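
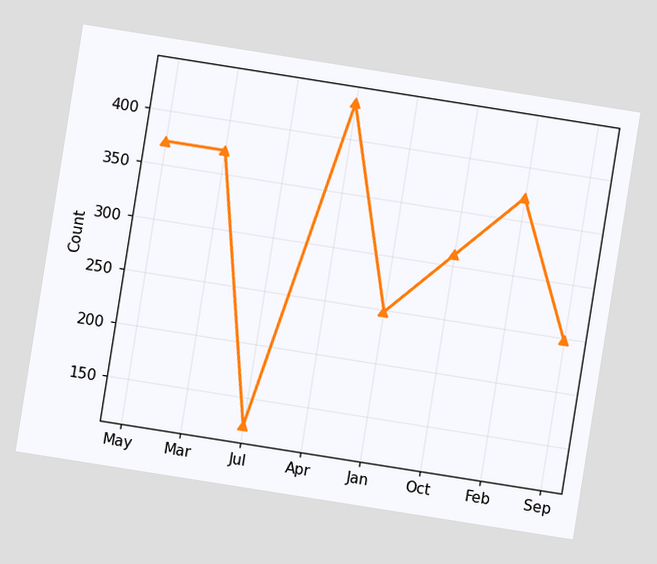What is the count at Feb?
372

The chart is tilted about 9° clockwise. At Feb, the line is at 372.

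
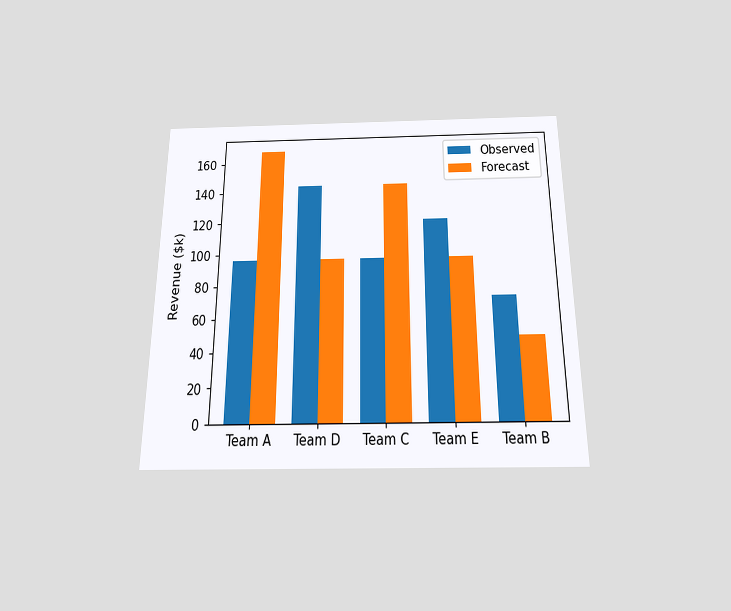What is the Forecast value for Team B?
$48k

The chart is viewed slightly from below. The Forecast bar at Team B reaches $48k on the y-axis.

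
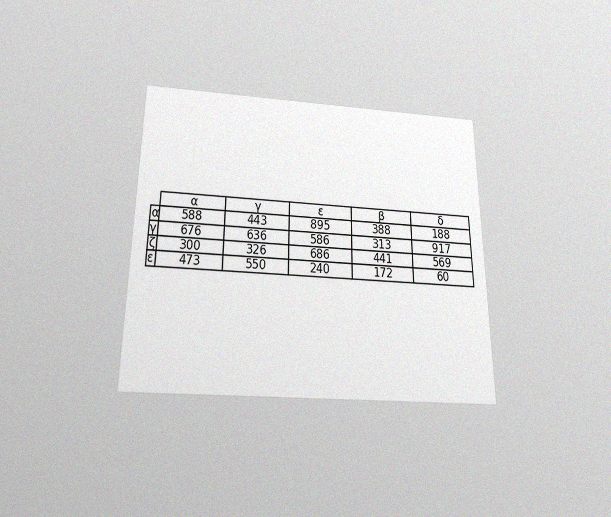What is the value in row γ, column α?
676

The chart is viewed slightly from below, with some photo noise. The (γ, α) cell reads 676.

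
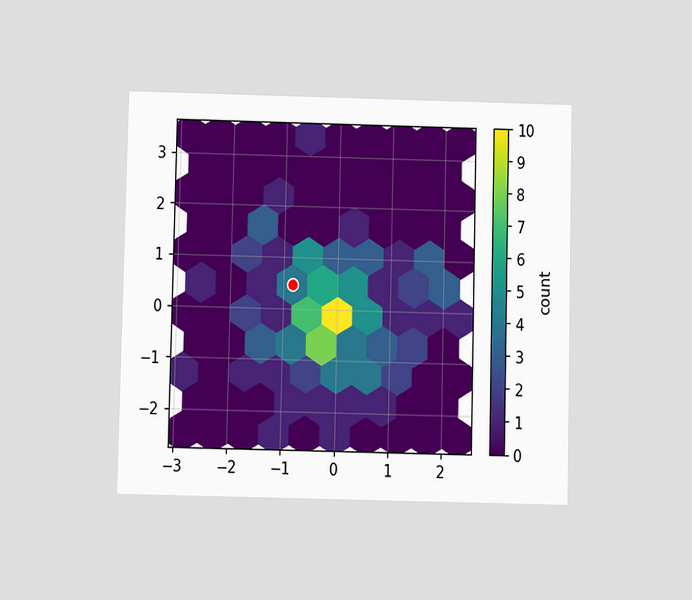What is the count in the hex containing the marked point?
The chart is viewed at a slight angle. The marked hex reads 4 on the colorbar.

4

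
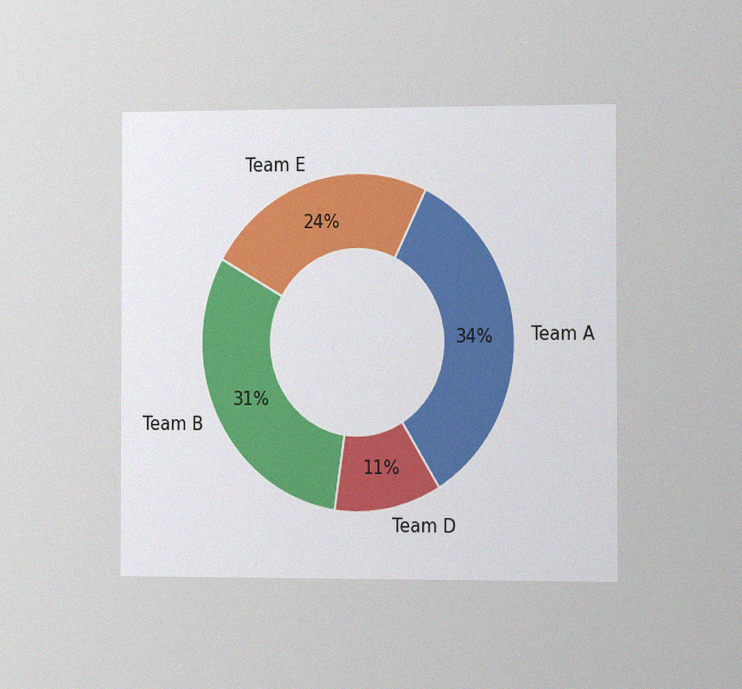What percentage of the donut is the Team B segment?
The chart is viewed slightly from the right, with some photo noise. The Team B segment takes up 31% of the ring.

31%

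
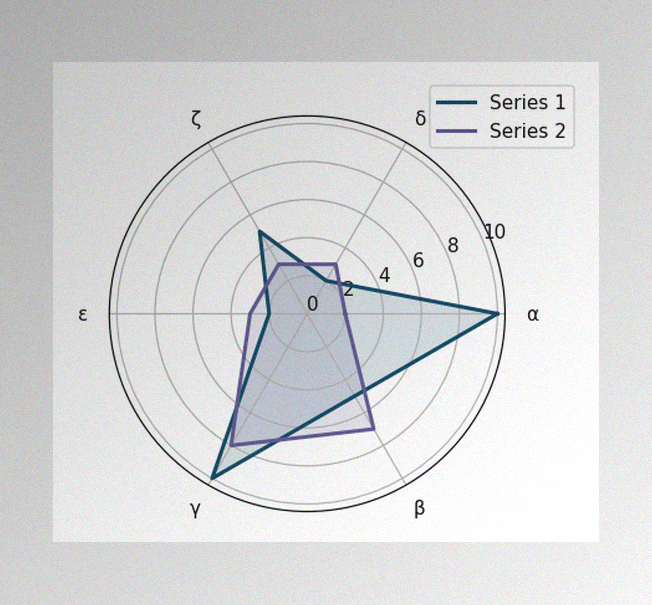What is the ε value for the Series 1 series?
The image has some photo noise and uneven lighting. On the ε axis, Series 1 reaches 2.

2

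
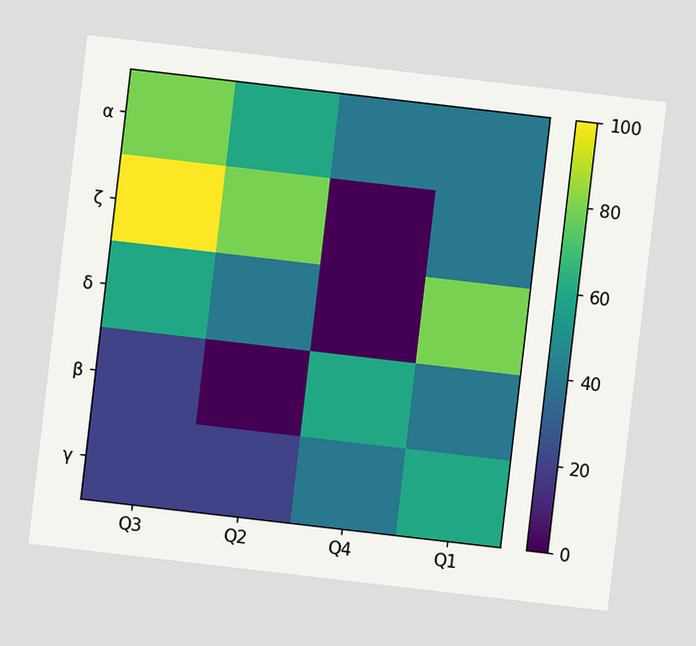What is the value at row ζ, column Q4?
The chart is tilted about 7° clockwise. Matching cell (ζ, Q4) against the colorbar gives 0.

0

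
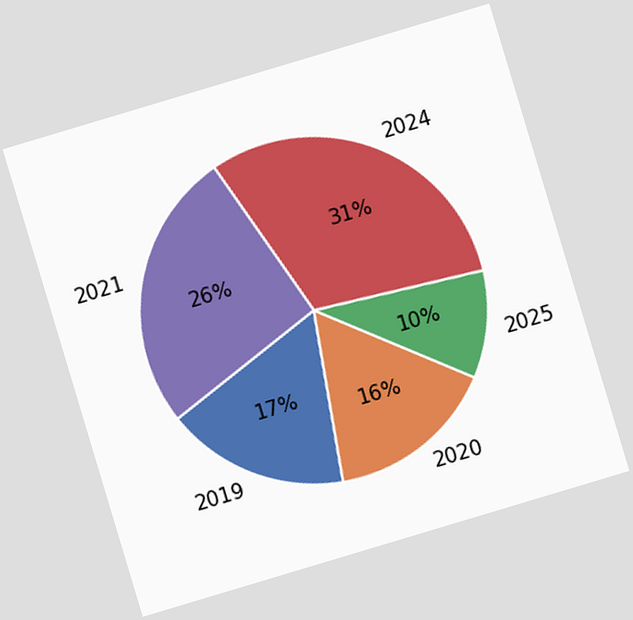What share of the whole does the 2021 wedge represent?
26%

The chart is tilted about 17° counter-clockwise. The 2021 slice takes up 26% of the pie.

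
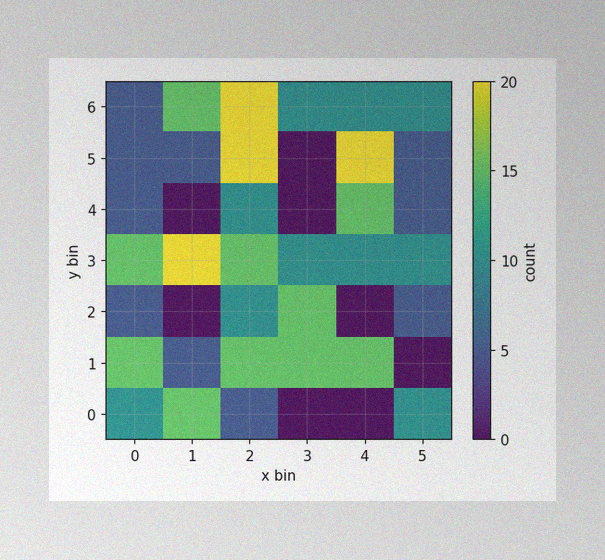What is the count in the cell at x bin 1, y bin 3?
20

The image has some photo noise and uneven lighting. Matching the cell (1, 3) against the colorbar gives 20.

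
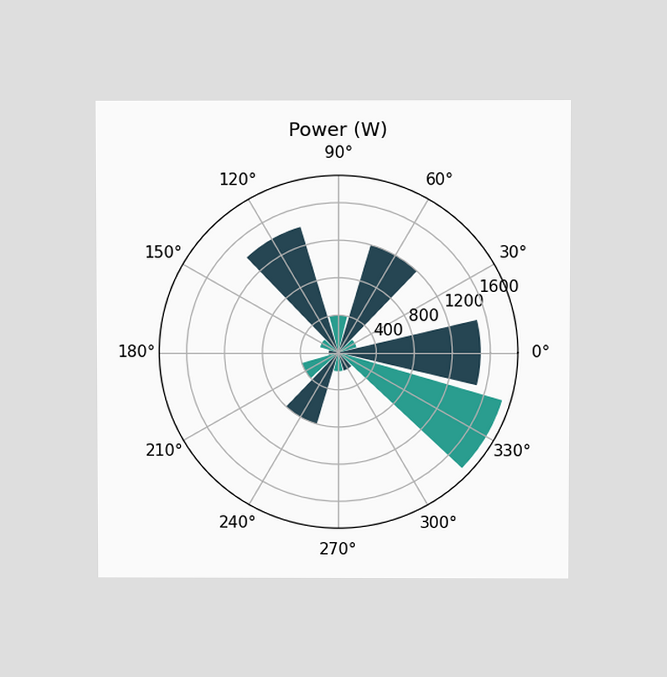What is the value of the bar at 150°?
200W

The chart is viewed at a slight angle. The bar at 150° reaches 200W on the radial axis.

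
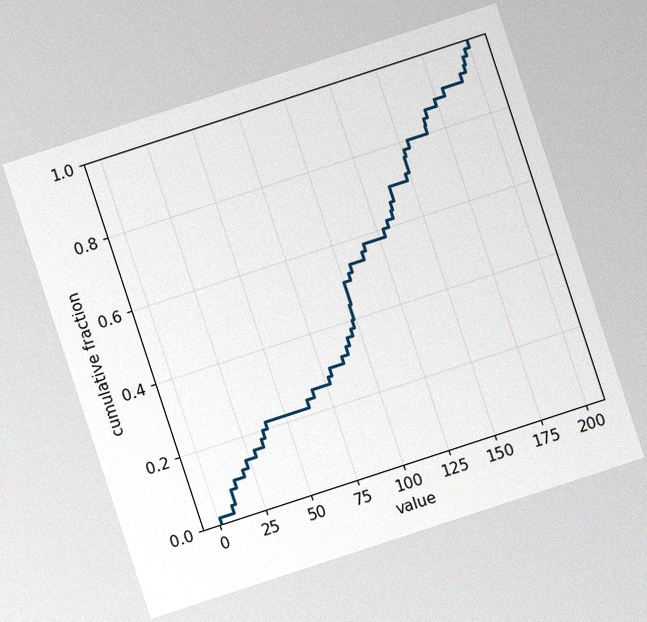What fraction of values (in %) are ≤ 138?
The chart is tilted about 18° counter-clockwise, with some photo noise. At x=138 the ECDF step is at 70%.

70%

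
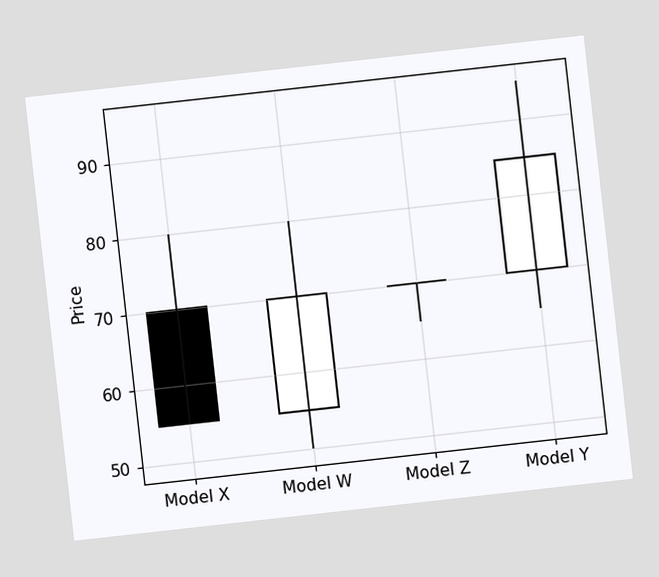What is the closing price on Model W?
The chart is tilted about 6° counter-clockwise. The Model W candle closes at 70.

70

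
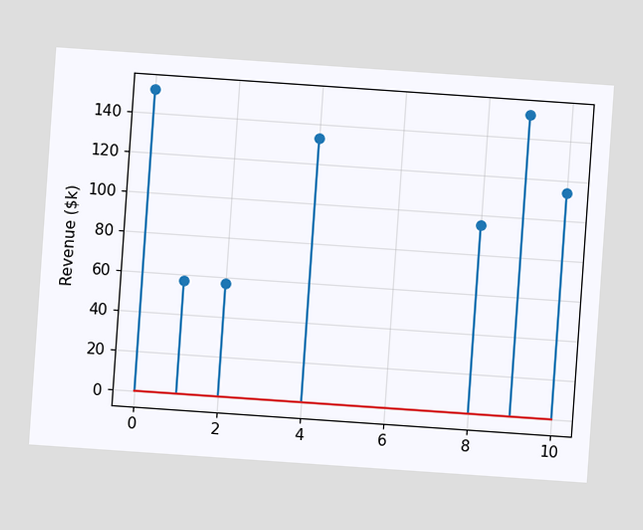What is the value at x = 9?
The chart is tilted about 4° clockwise. The stem at x=9 reaches $152k.

$152k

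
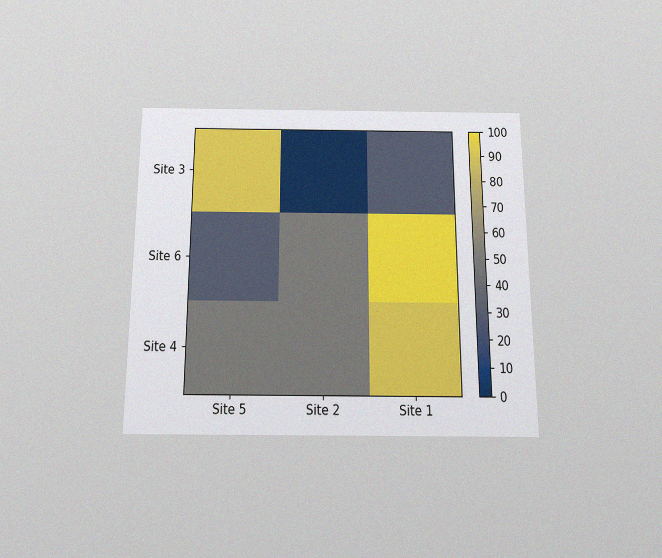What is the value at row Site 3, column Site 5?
The chart is viewed slightly from below, with some photo noise. Matching cell (Site 3, Site 5) against the colorbar gives 90.

90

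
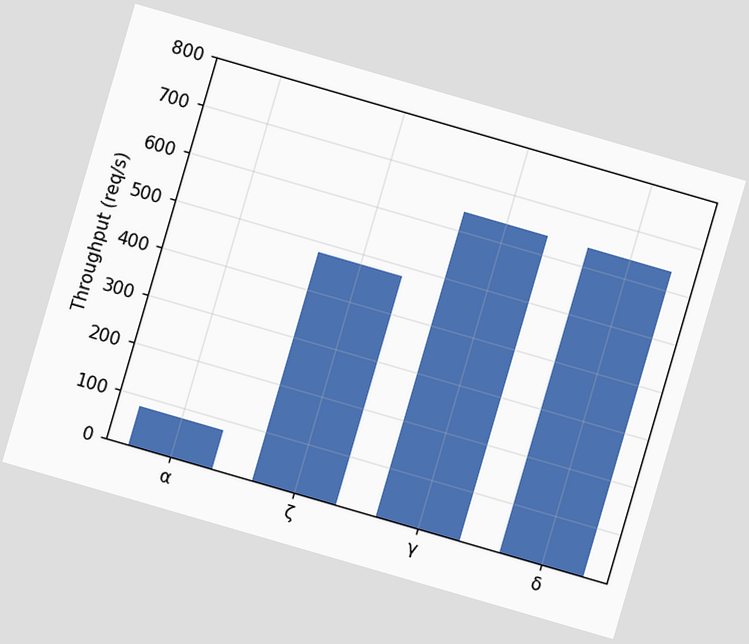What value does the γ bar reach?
The chart is tilted about 16° clockwise. Reading along the chart's y-axis, the γ bar reaches 640req/s.

640req/s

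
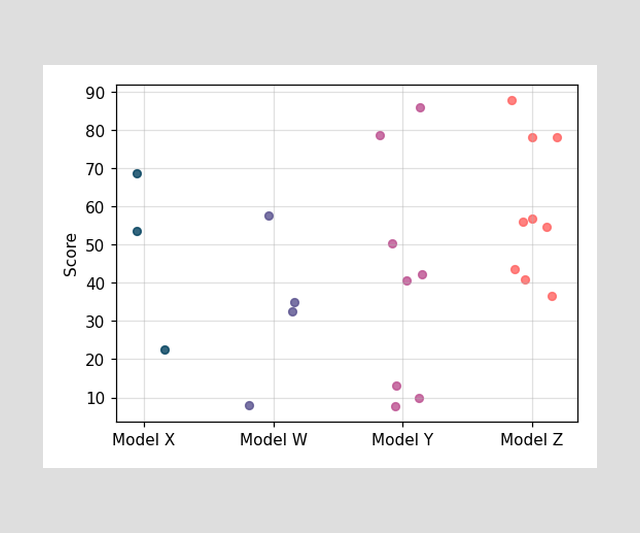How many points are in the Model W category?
Counting the markers in the Model W column gives 4.

4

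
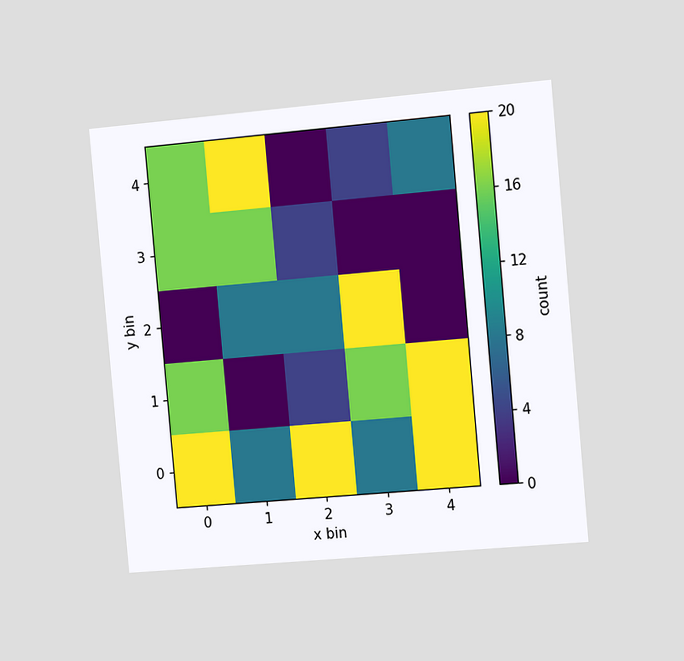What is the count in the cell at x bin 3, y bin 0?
The chart is tilted about 5° counter-clockwise and viewed slightly from the right. Matching the cell (3, 0) against the colorbar gives 8.

8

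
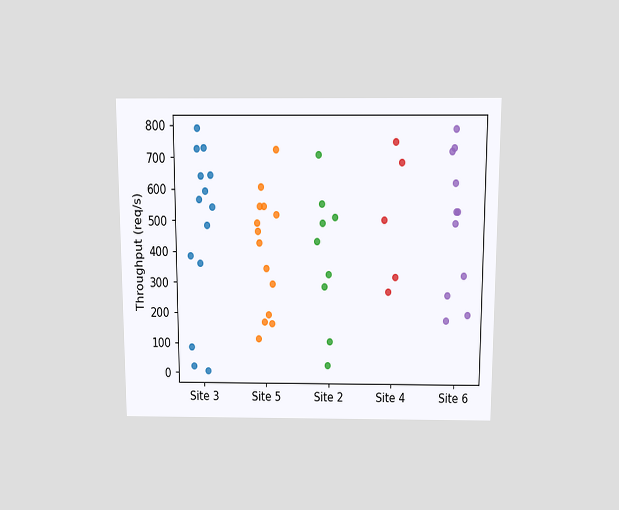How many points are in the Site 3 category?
14

The chart is viewed slightly from above. Counting the markers in the Site 3 column gives 14.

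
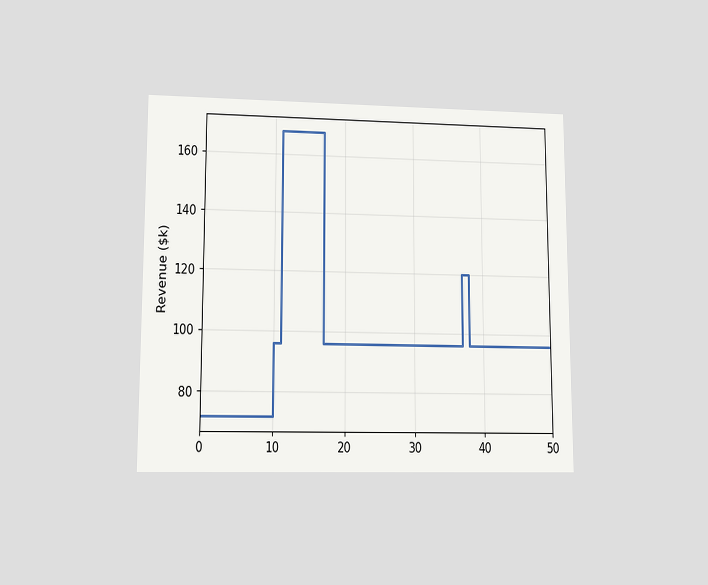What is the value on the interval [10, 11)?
The chart is viewed at a slight angle. On [10, 11) the step sits at $96k.

$96k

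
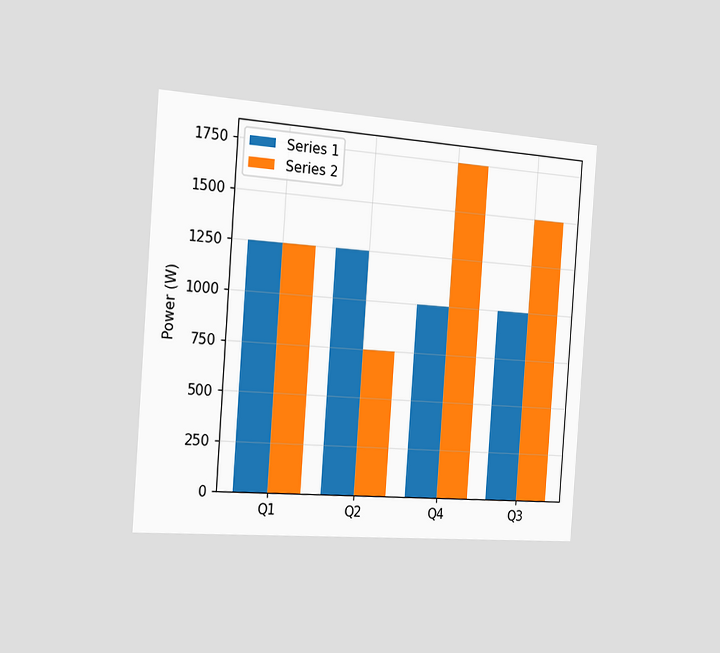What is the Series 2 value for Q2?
The chart is tilted about 4° clockwise and viewed slightly from the left. The Series 2 bar at Q2 reaches 750W on the y-axis.

750W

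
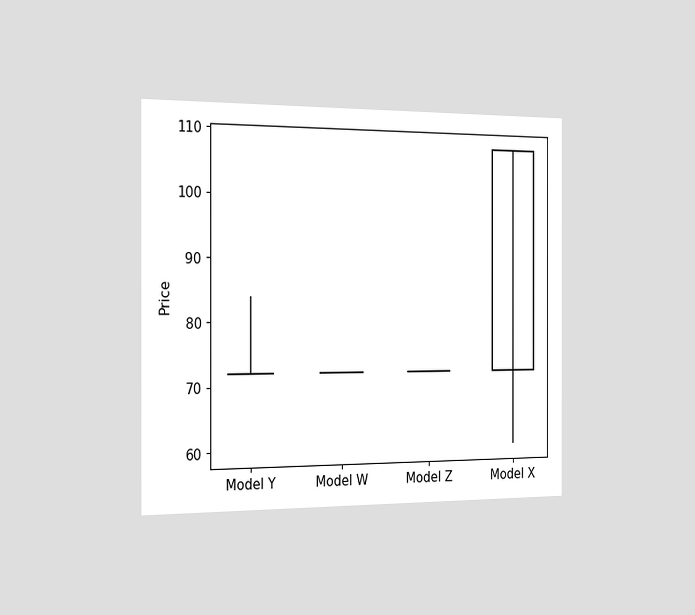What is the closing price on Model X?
108

The chart is viewed slightly from the left. The Model X candle closes at 108.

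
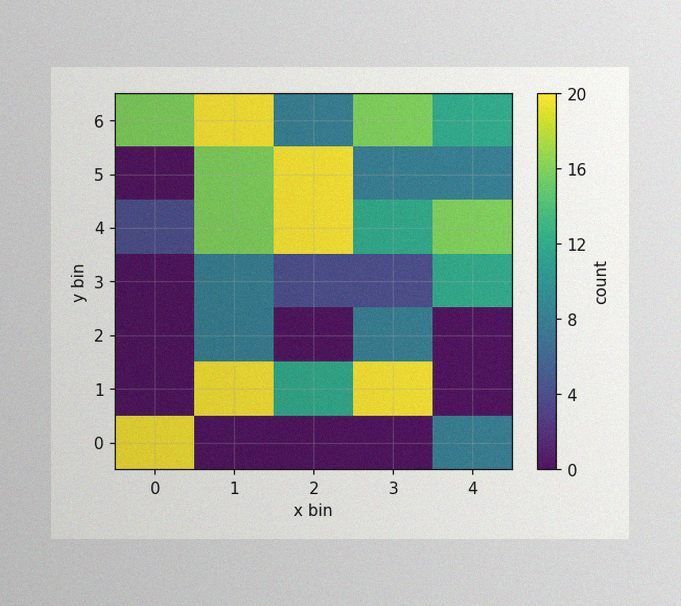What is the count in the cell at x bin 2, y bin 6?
The image has some photo noise and uneven lighting. Matching the cell (2, 6) against the colorbar gives 8.

8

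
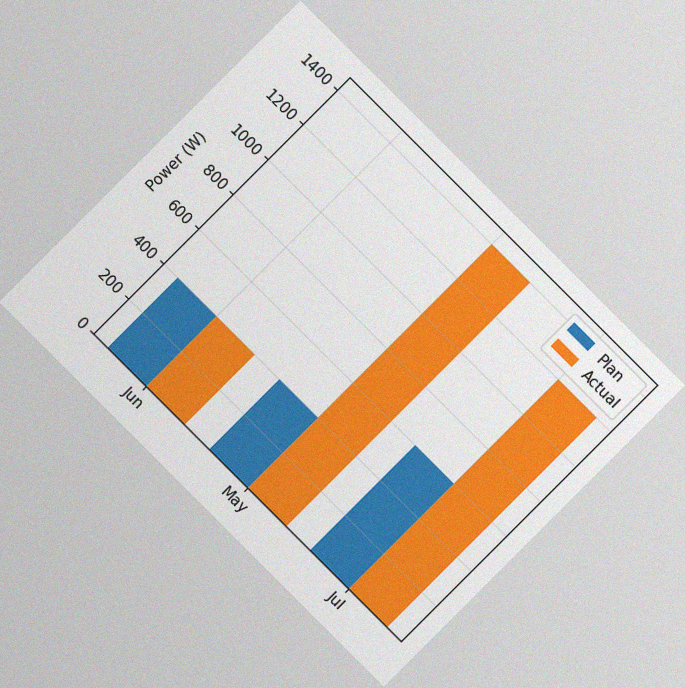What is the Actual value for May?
The chart is tilted about 45° clockwise, with some photo noise. The Actual bar at May reaches 1400W on the y-axis.

1400W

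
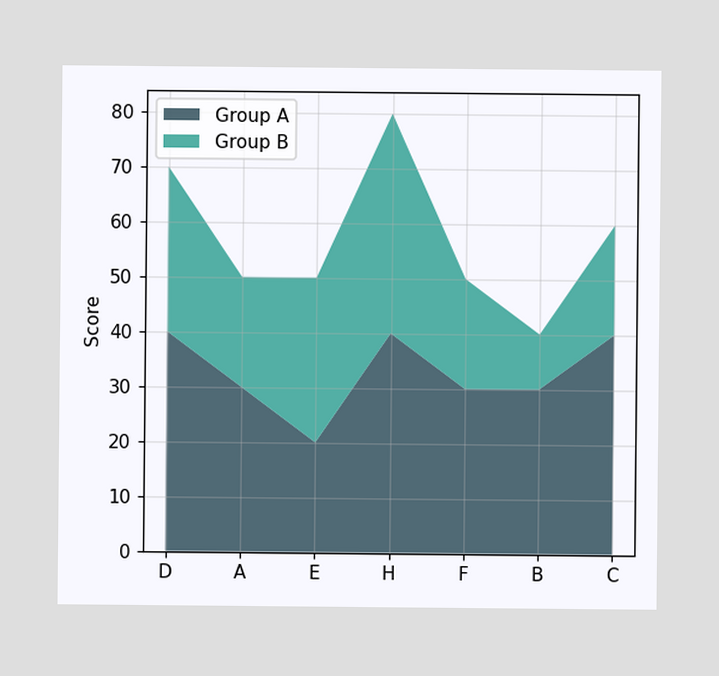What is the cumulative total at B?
40

The stacked total at B reaches 40.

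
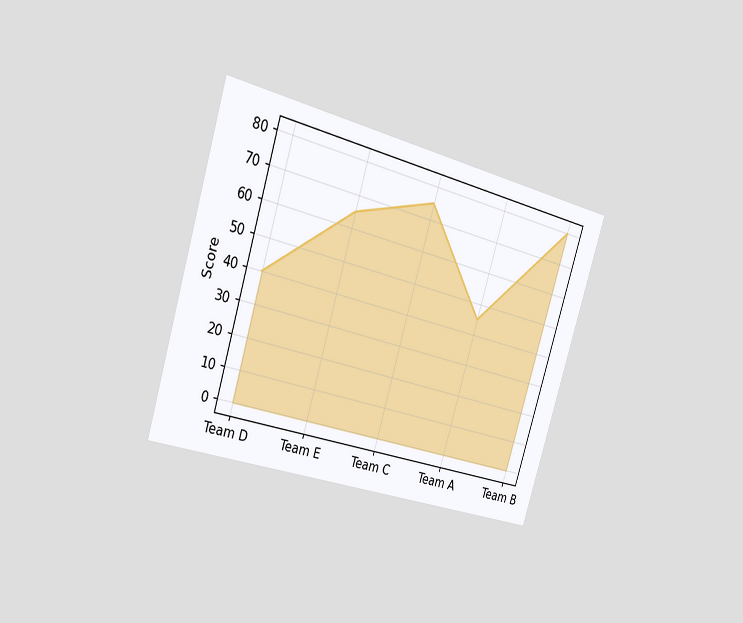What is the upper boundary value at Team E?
65

The chart is tilted about 17° clockwise and viewed slightly from the left. At Team E the upper boundary is at 65.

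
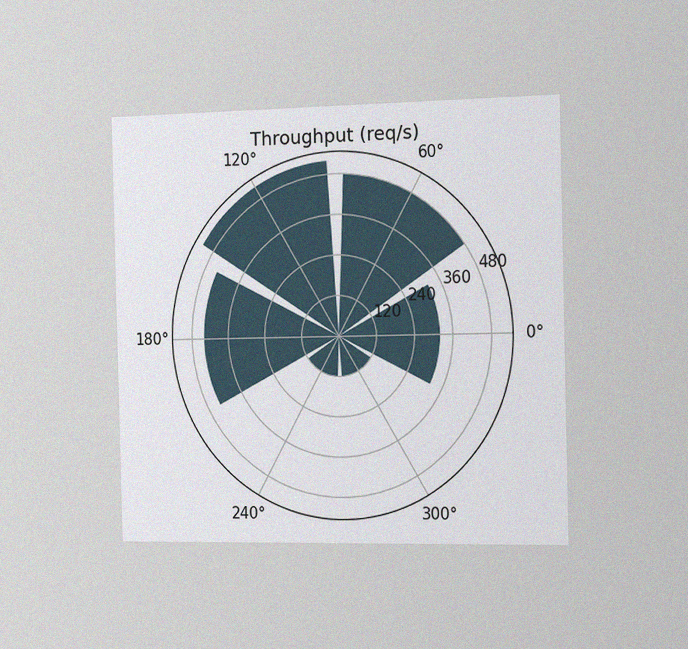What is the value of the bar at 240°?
120req/s

The chart is viewed slightly from the right, with some photo noise. The bar at 240° reaches 120req/s on the radial axis.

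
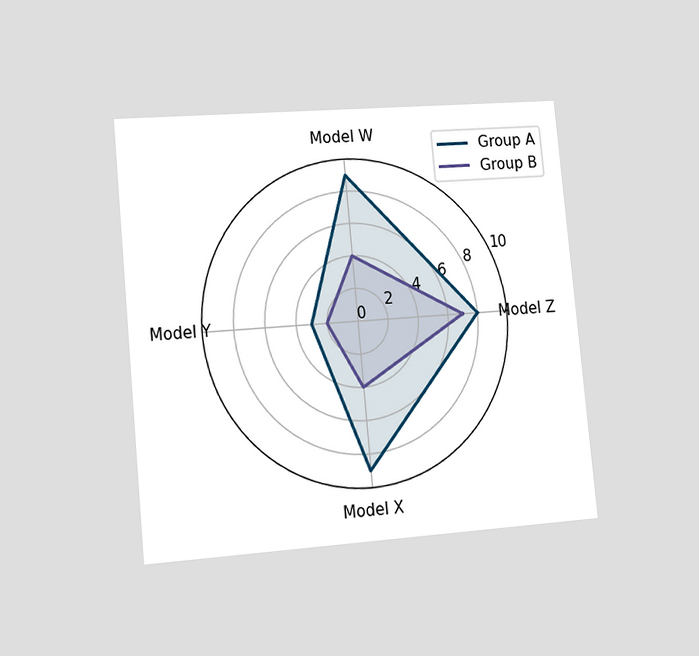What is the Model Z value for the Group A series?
The chart is tilted about 5° counter-clockwise and viewed slightly from the left. On the Model Z axis, Group A reaches 8.

8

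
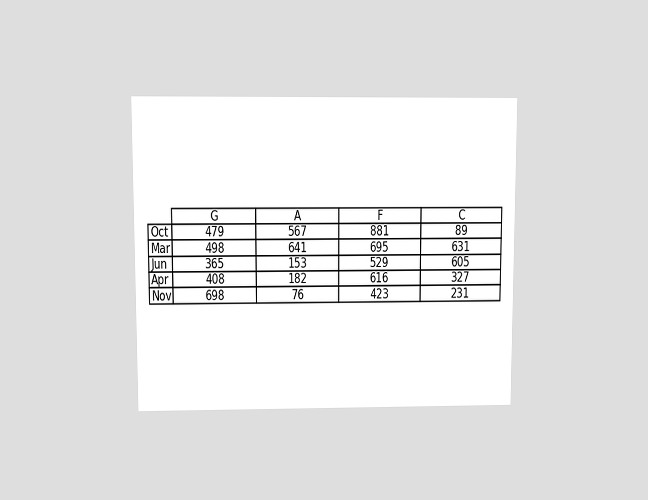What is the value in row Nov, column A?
76

The chart is viewed at a slight angle. The (Nov, A) cell reads 76.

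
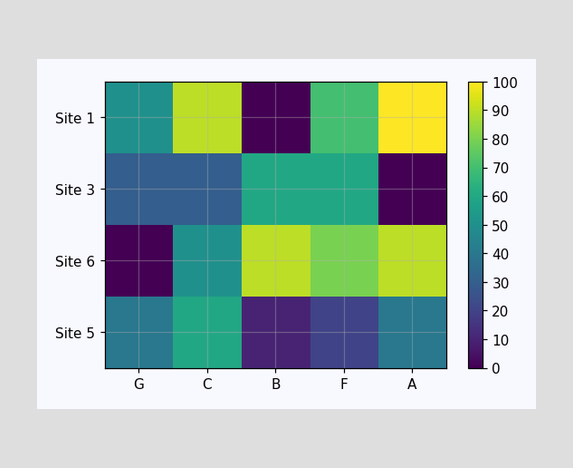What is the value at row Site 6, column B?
90

Matching cell (Site 6, B) against the colorbar gives 90.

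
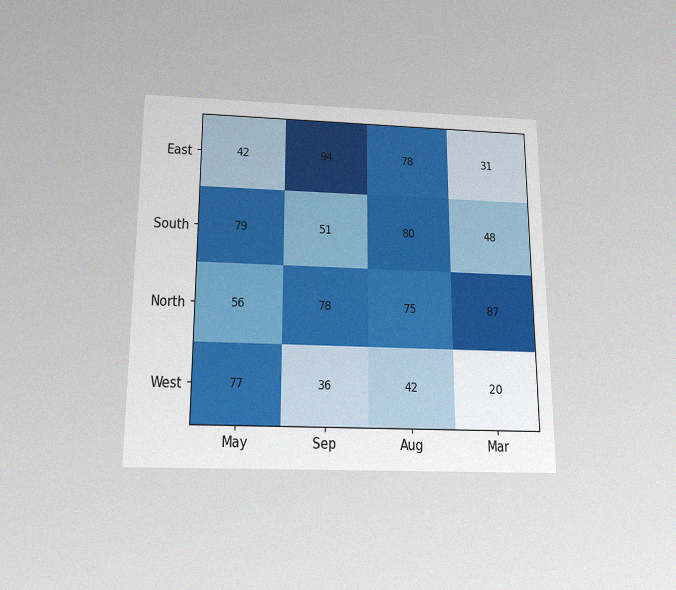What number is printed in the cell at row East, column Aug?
The chart is viewed slightly from below, with some photo noise. The (East, Aug) cell reads 78.

78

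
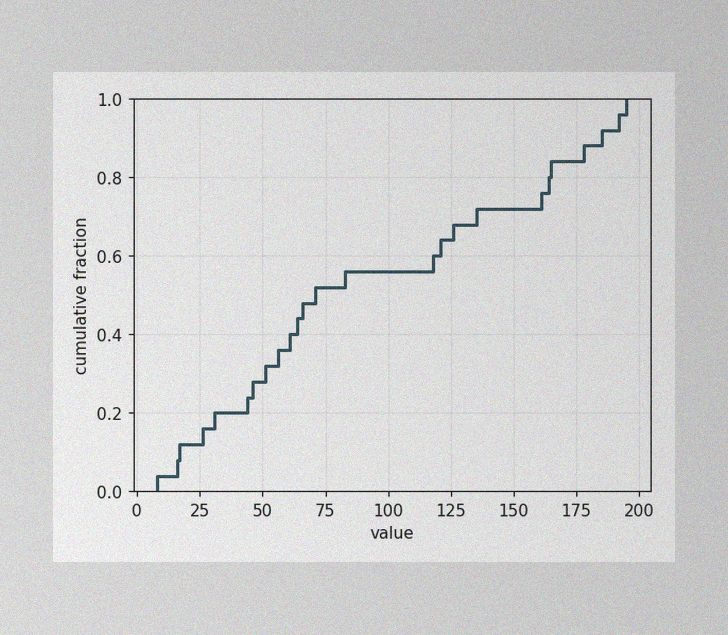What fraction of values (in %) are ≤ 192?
The image has some photo noise and uneven lighting. At x=192 the ECDF step is at 96%.

96%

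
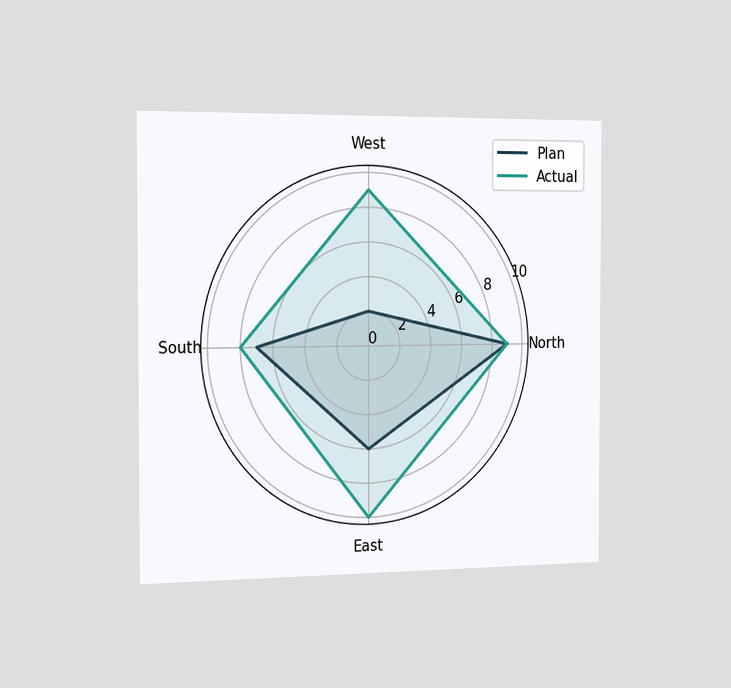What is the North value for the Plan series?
9

The chart is viewed slightly from the left. On the North axis, Plan reaches 9.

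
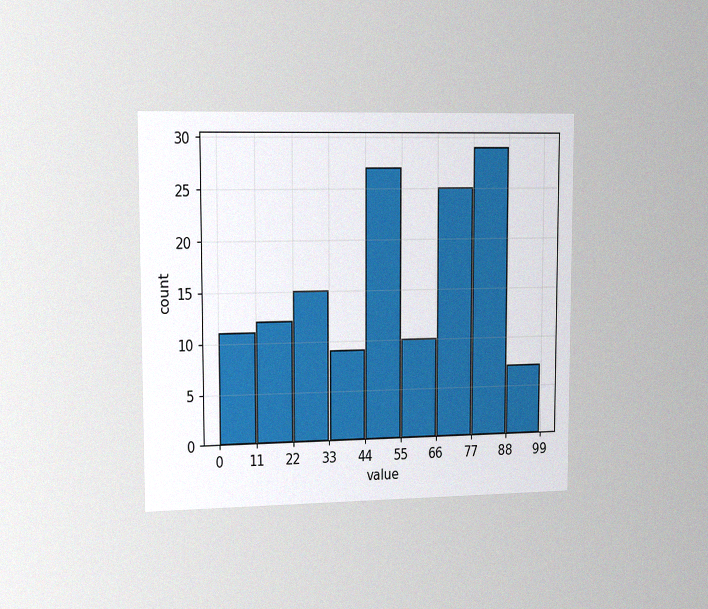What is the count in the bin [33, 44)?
9

The chart is viewed slightly from the left, with some photo noise. The [33, 44) bin has height 9.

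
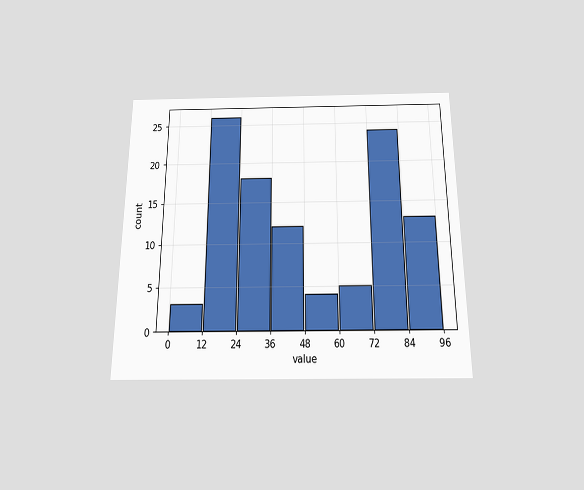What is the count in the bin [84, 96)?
The chart is viewed slightly from below. The [84, 96) bin has height 13.

13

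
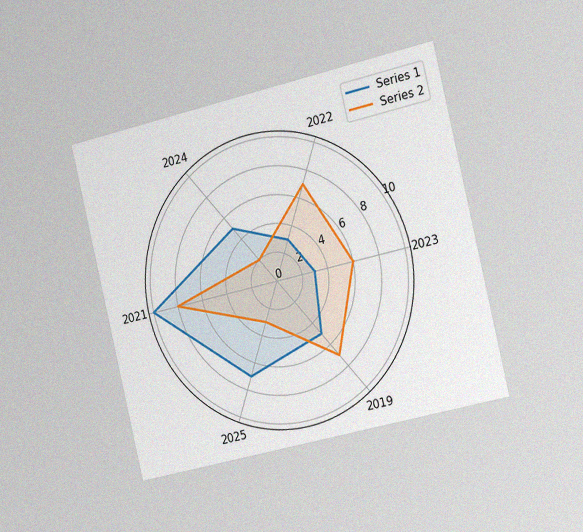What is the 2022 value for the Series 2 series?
The chart is tilted about 13° counter-clockwise and viewed slightly from the right, with some photo noise. On the 2022 axis, Series 2 reaches 7.

7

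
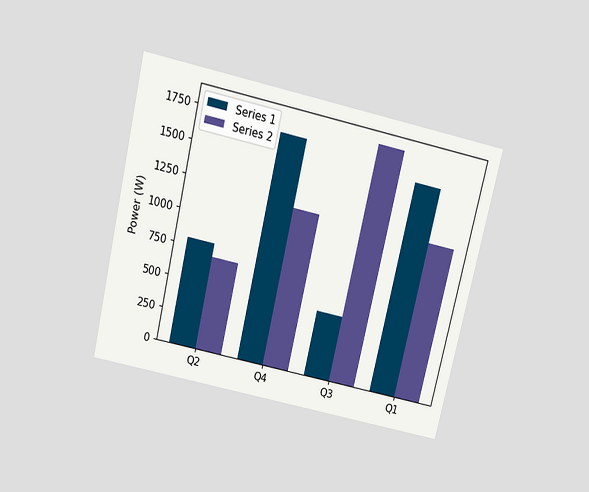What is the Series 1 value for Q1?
The chart is tilted about 13° clockwise and viewed slightly from above. The Series 1 bar at Q1 reaches 1600W on the y-axis.

1600W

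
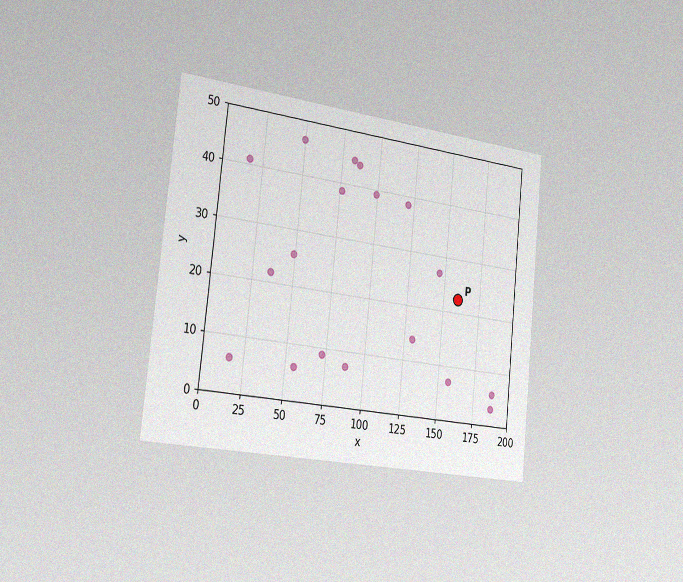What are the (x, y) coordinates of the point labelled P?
(160, 22.5)

The chart is tilted about 6° clockwise and viewed slightly from the left, with some photo noise. Following the gridlines from P to each axis, P sits at (160, 22.5).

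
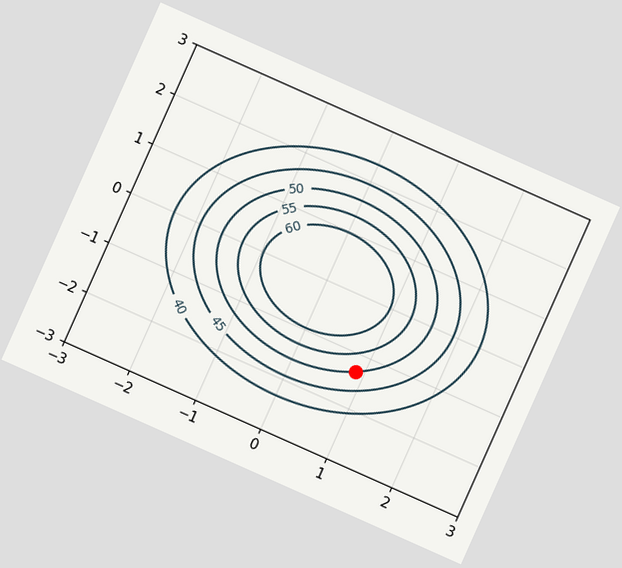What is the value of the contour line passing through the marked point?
The chart is tilted about 24° clockwise. The marked point sits on the contour labelled 50.

50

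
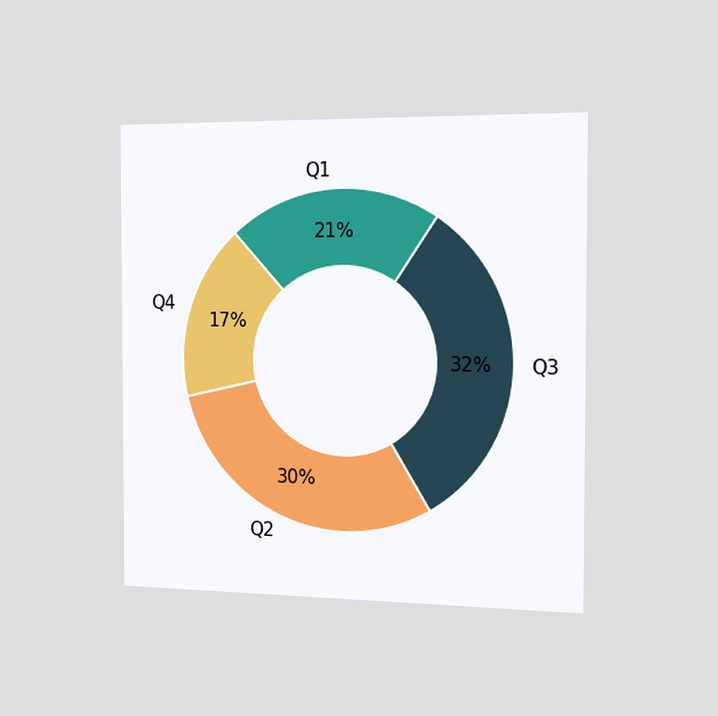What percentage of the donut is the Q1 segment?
The chart is viewed slightly from the right. The Q1 segment takes up 21% of the ring.

21%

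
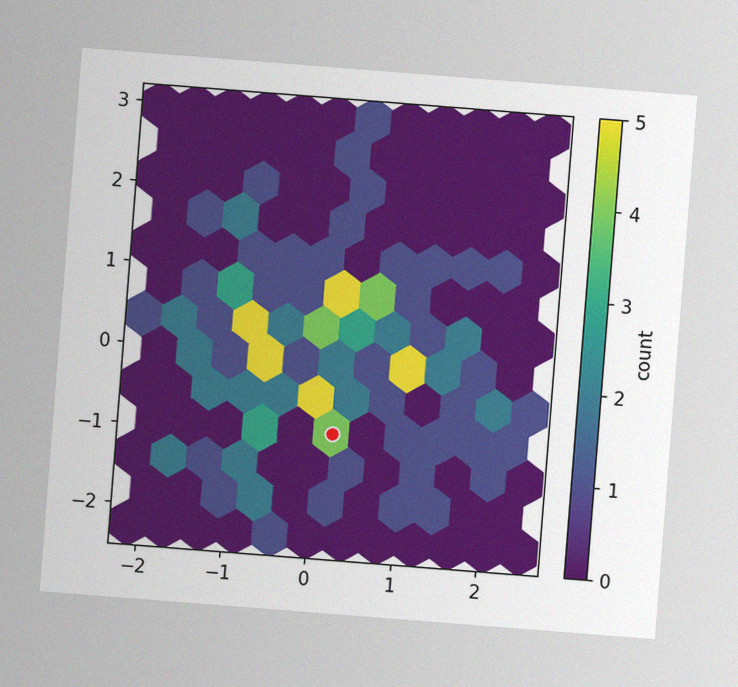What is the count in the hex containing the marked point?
The chart is tilted about 4° clockwise, with some photo noise. The marked hex reads 4 on the colorbar.

4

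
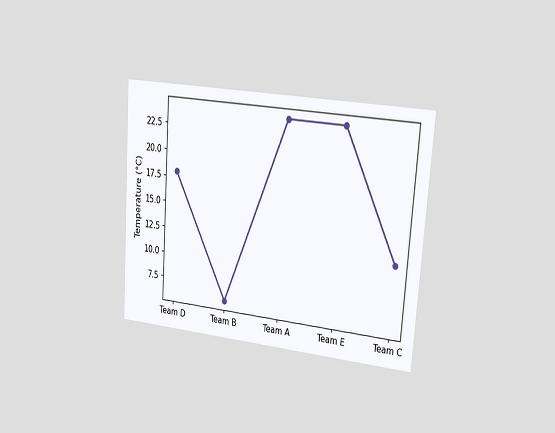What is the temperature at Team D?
The chart is tilted about 4° clockwise and viewed slightly from the right. At Team D, the line is at 18°C.

18°C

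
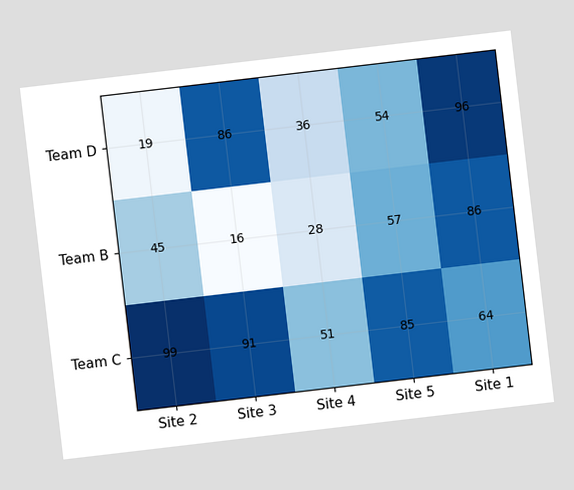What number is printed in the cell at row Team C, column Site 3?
91

The chart is tilted about 7° counter-clockwise. The (Team C, Site 3) cell reads 91.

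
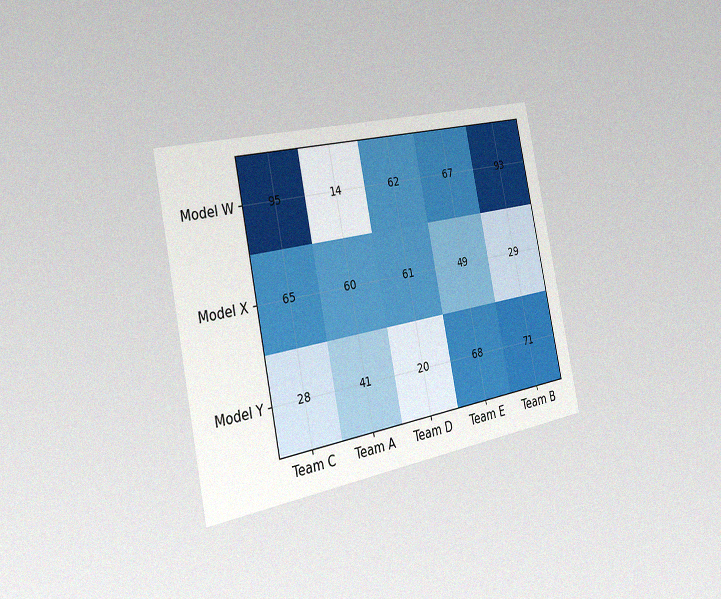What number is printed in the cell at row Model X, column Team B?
The chart is tilted about 11° counter-clockwise and viewed slightly from the left, with some photo noise. The (Model X, Team B) cell reads 29.

29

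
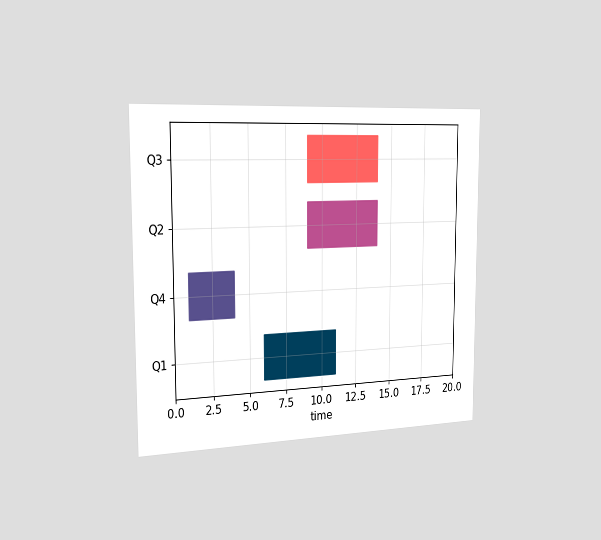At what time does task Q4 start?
The chart is viewed slightly from the left. The Q4 bar begins at t=1.

1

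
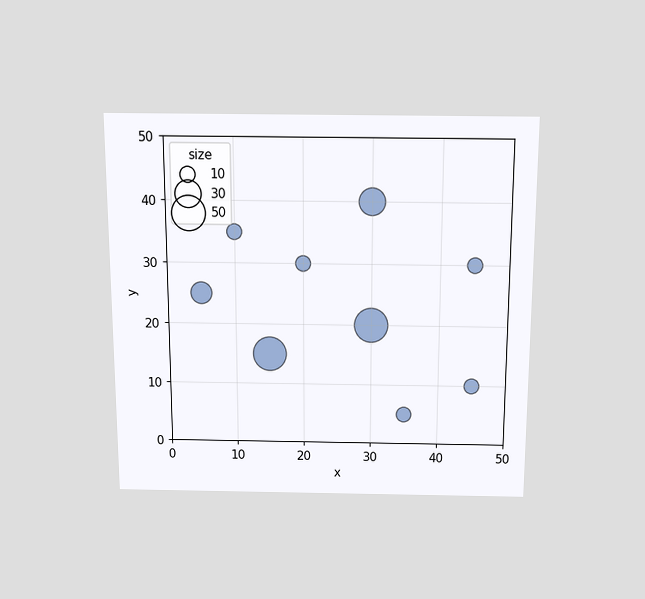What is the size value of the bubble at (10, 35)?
The chart is viewed slightly from above. Matching the bubble at (10, 35) against the size legend gives 10.

10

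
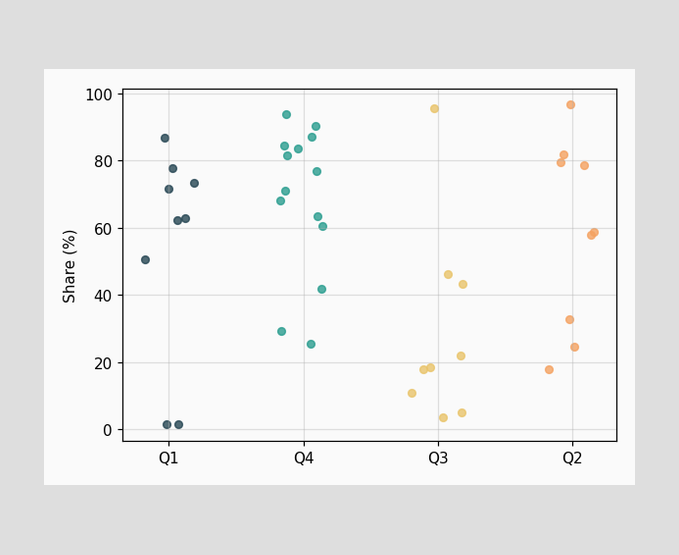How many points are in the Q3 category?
Counting the markers in the Q3 column gives 9.

9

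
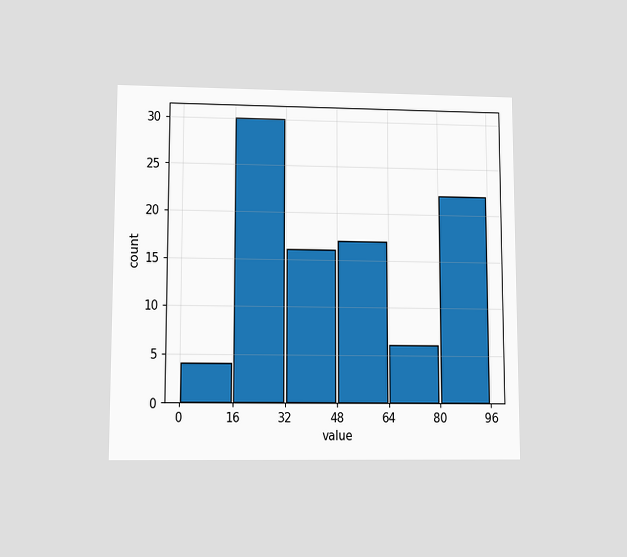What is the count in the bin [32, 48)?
The chart is viewed at a slight angle. The [32, 48) bin has height 16.

16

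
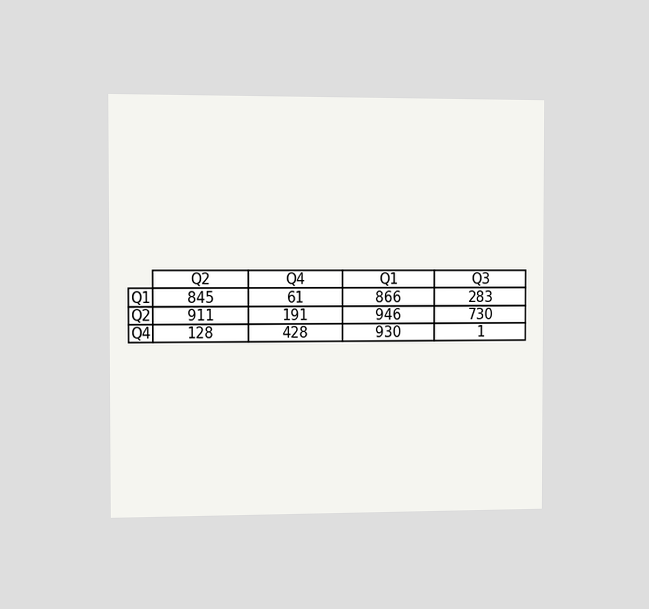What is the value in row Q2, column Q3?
730

The chart is viewed slightly from the left. The (Q2, Q3) cell reads 730.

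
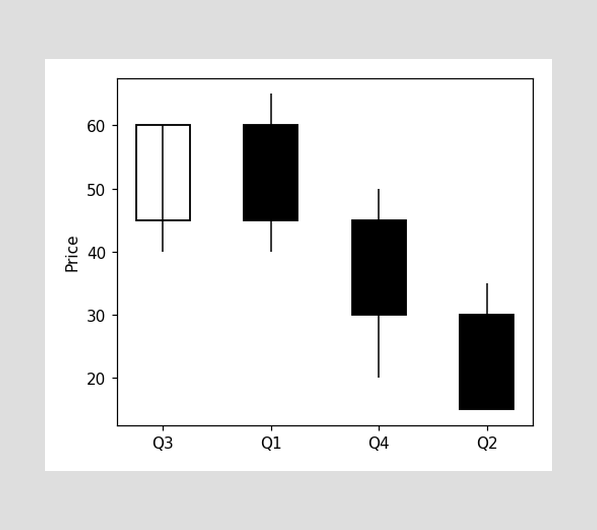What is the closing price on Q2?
15

The Q2 candle closes at 15.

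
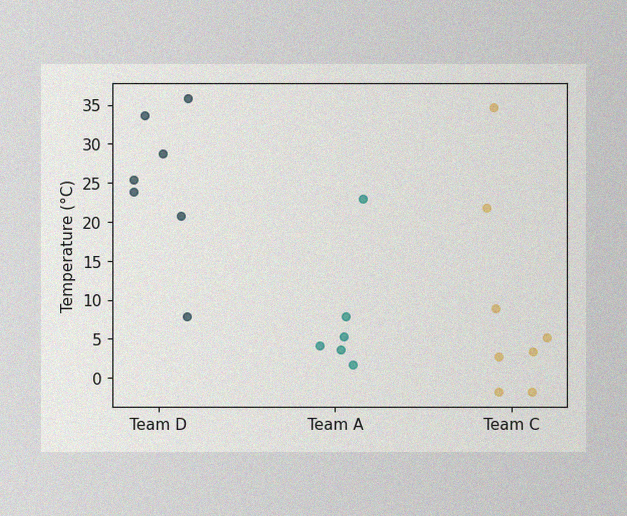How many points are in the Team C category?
The image has some photo noise and uneven lighting. Counting the markers in the Team C column gives 8.

8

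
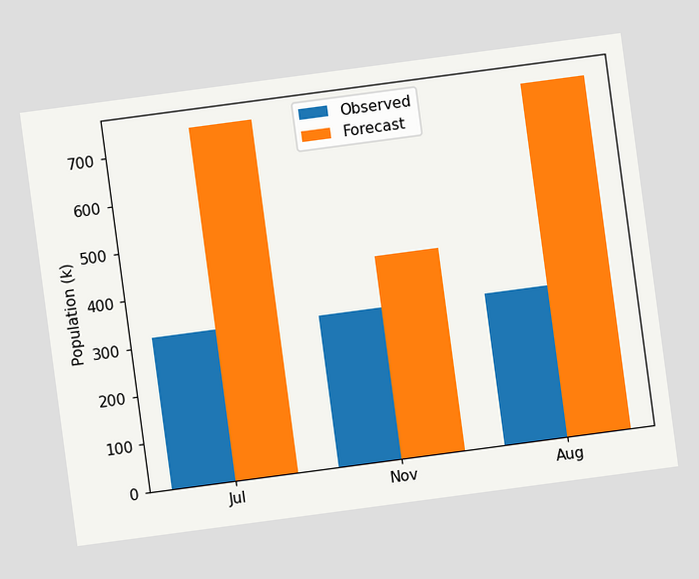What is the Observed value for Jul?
The chart is tilted about 8° counter-clockwise. The Observed bar at Jul reaches 318k on the y-axis.

318k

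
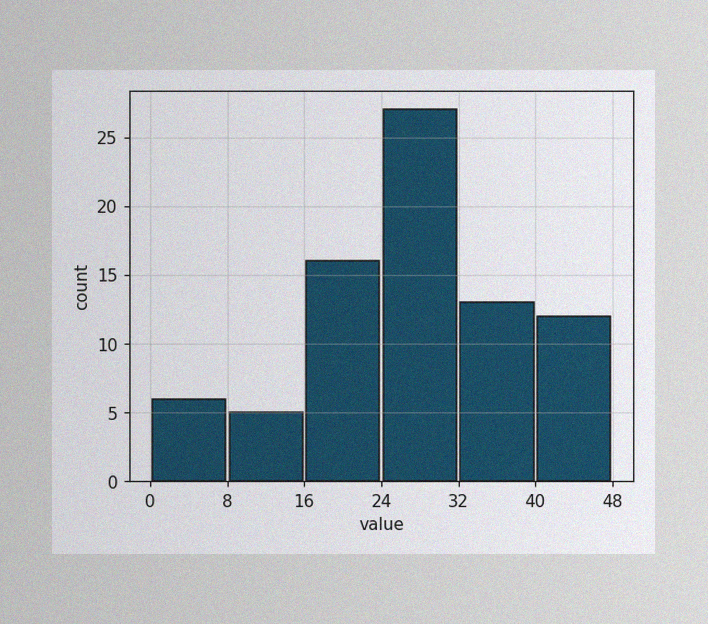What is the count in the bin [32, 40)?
13

The image has some photo noise and uneven lighting. The [32, 40) bin has height 13.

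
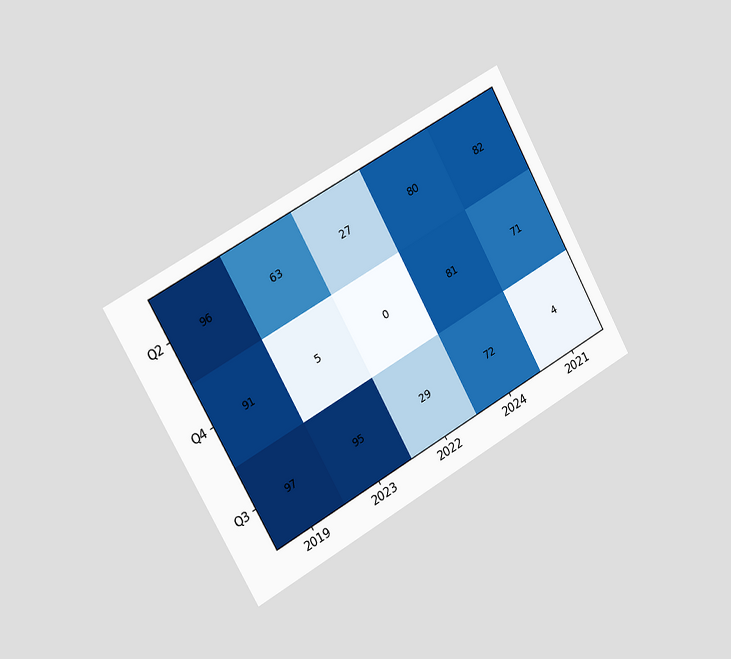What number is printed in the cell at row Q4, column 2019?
The chart is tilted about 29° counter-clockwise and viewed slightly from the left. The (Q4, 2019) cell reads 91.

91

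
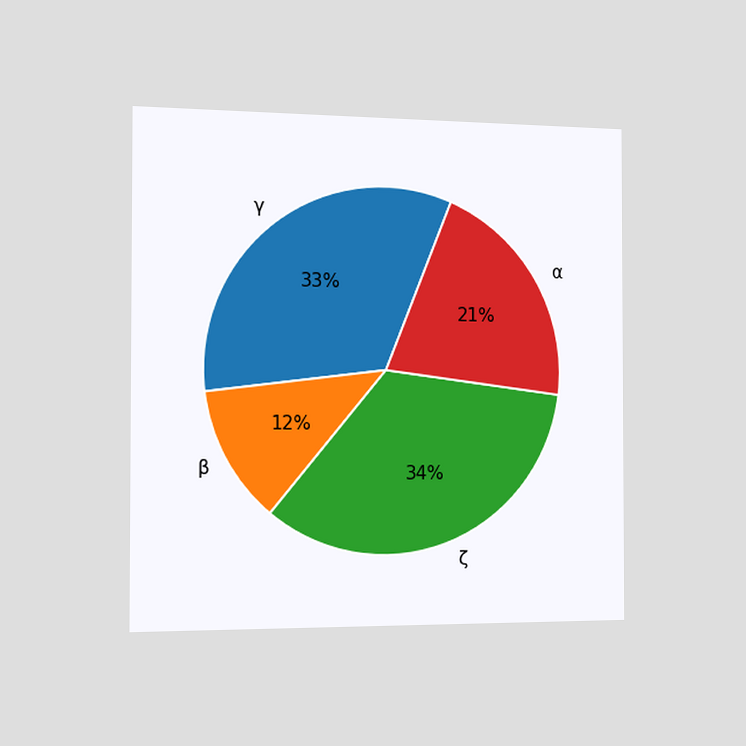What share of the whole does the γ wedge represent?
The chart is viewed slightly from the left. The γ slice takes up 33% of the pie.

33%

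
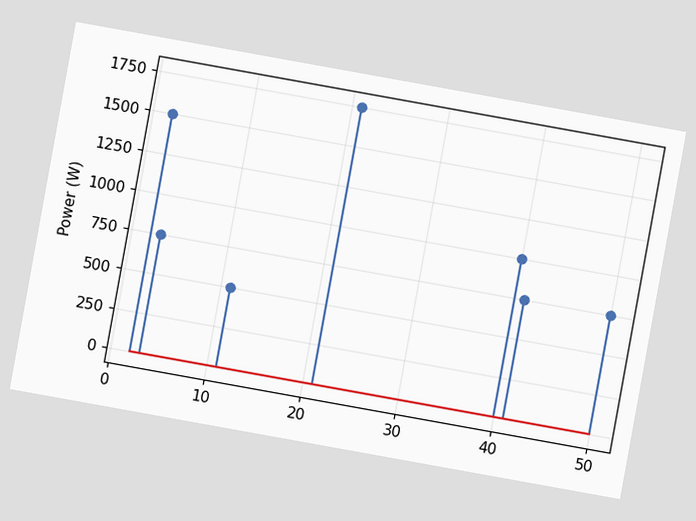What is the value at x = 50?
750W

The chart is tilted about 10° clockwise. The stem at x=50 reaches 750W.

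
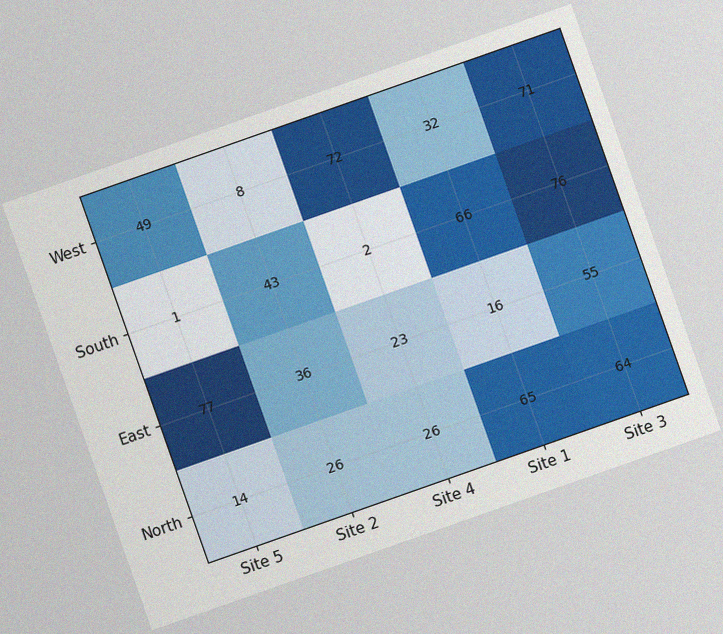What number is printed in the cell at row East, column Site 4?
23

The chart is tilted about 19° counter-clockwise, with some photo noise. The (East, Site 4) cell reads 23.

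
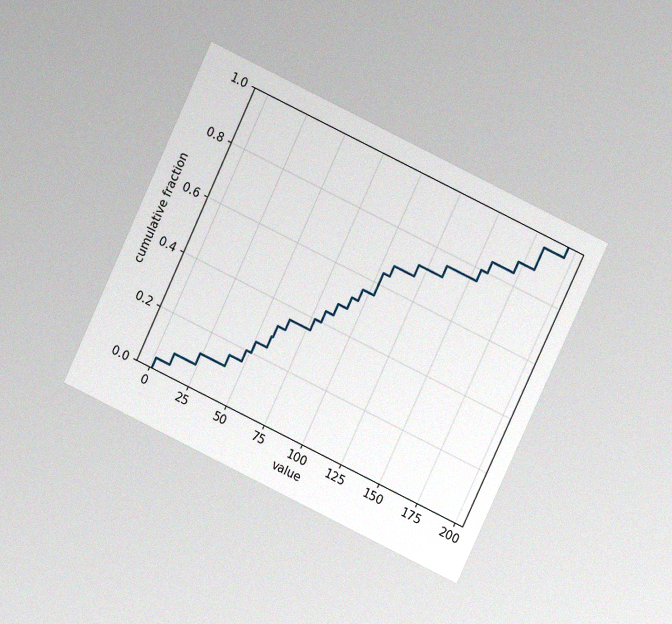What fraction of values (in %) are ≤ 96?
56%

The chart is tilted about 25° clockwise and viewed at a slight angle, with some photo noise. At x=96 the ECDF step is at 56%.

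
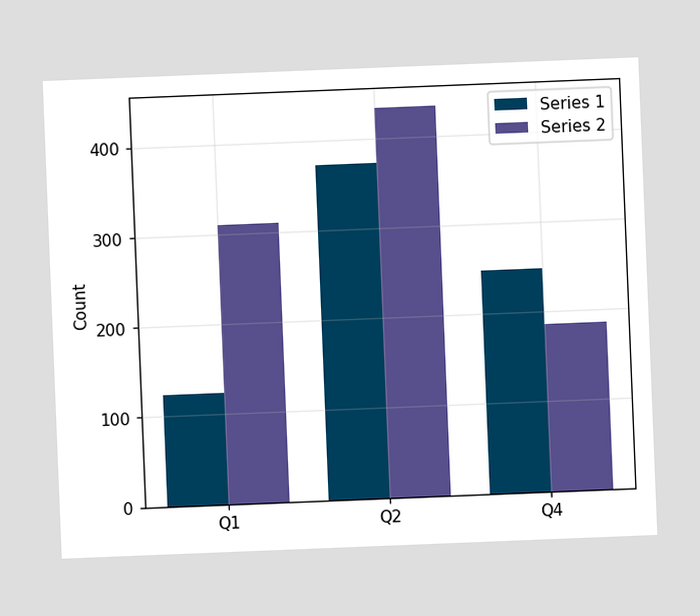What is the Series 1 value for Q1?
The chart is tilted about 2° counter-clockwise. The Series 1 bar at Q1 reaches 124 on the y-axis.

124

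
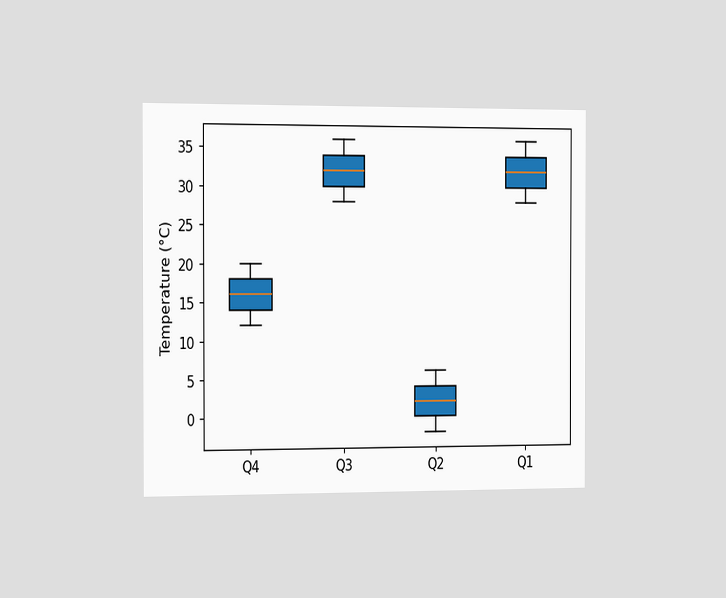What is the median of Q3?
The chart is viewed slightly from the left. The median line in the Q3 box sits at 32°C.

32°C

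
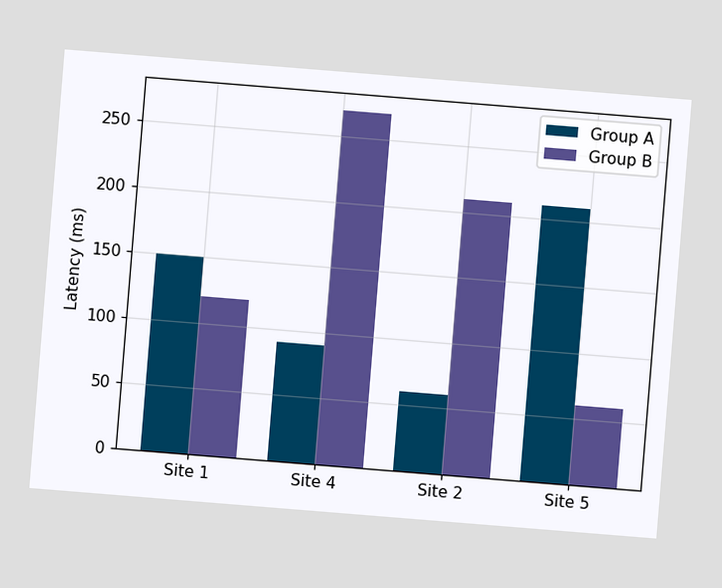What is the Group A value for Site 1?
The chart is tilted about 5° clockwise. The Group A bar at Site 1 reaches 150ms on the y-axis.

150ms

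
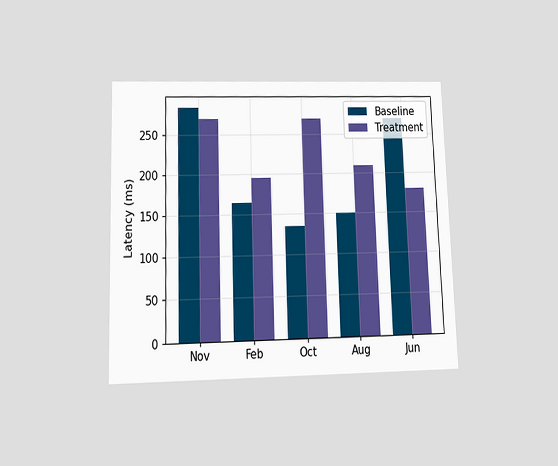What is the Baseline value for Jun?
The chart is viewed at a slight angle. The Baseline bar at Jun reaches 270ms on the y-axis.

270ms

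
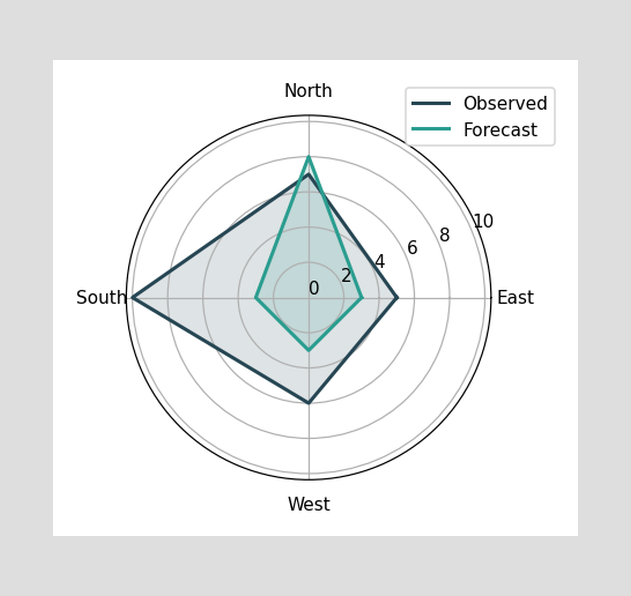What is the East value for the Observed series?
5

On the East axis, Observed reaches 5.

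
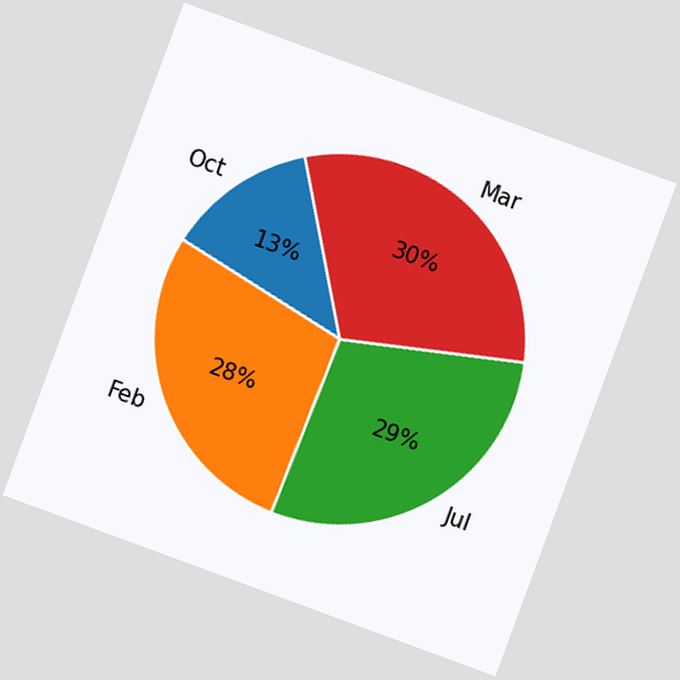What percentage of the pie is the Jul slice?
The chart is tilted about 20° clockwise. The Jul slice takes up 29% of the pie.

29%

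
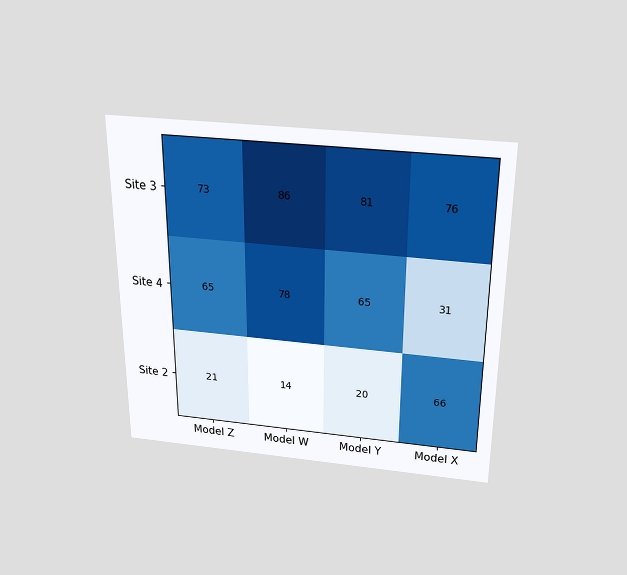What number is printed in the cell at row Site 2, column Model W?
14

The chart is viewed slightly from above. The (Site 2, Model W) cell reads 14.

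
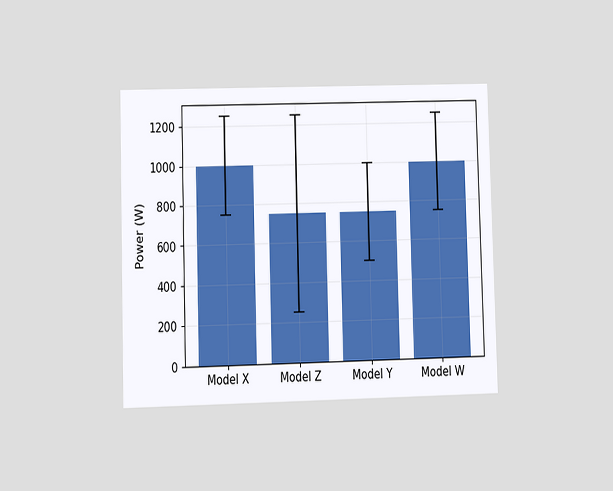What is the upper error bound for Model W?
1250W

The chart is viewed at a slight angle. The Model W bar's upper whisker reaches 1250W.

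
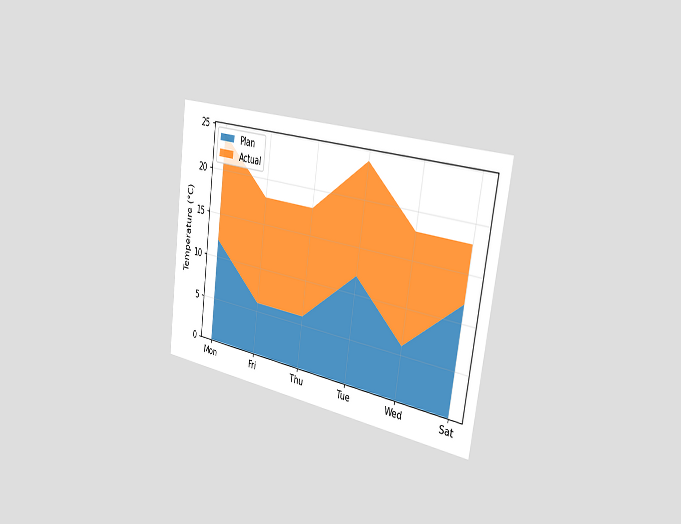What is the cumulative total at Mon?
The chart is tilted about 8° clockwise and viewed slightly from the right. The stacked total at Mon reaches 24°C.

24°C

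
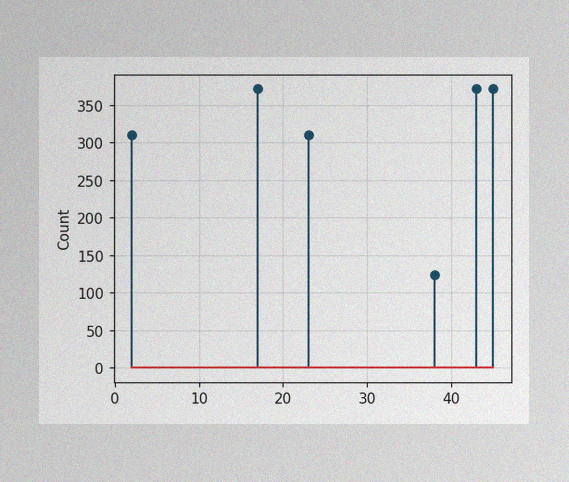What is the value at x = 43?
372

The image has some photo noise and uneven lighting. The stem at x=43 reaches 372.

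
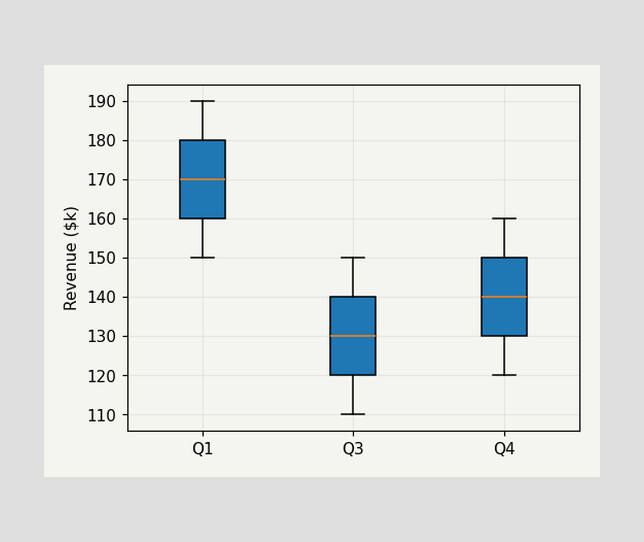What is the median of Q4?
$140k

The median line in the Q4 box sits at $140k.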